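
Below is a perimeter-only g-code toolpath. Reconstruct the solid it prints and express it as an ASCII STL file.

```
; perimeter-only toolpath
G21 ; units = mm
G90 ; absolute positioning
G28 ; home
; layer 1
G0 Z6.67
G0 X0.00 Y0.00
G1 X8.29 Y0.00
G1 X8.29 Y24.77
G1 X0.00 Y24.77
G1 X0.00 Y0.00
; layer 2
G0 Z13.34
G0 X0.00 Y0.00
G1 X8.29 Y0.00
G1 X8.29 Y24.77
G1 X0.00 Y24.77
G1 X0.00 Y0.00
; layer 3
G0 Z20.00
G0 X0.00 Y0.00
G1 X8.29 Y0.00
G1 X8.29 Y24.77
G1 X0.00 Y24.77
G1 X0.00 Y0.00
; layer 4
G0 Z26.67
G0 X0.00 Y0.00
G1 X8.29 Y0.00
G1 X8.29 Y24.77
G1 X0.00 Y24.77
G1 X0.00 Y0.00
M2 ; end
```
solid part
  facet normal 0.0000 0.0000 -1.0000
    outer loop
      vertex 8.29 24.77 0.00
      vertex 8.29 0.00 0.00
      vertex 0.00 0.00 0.00
    endloop
  endfacet
  facet normal 0.0000 0.0000 -1.0000
    outer loop
      vertex 0.00 24.77 0.00
      vertex 8.29 24.77 0.00
      vertex 0.00 0.00 0.00
    endloop
  endfacet
  facet normal 0.0000 0.0000 1.0000
    outer loop
      vertex 0.00 0.00 26.67
      vertex 8.29 0.00 26.67
      vertex 8.29 24.77 26.67
    endloop
  endfacet
  facet normal 0.0000 0.0000 1.0000
    outer loop
      vertex 0.00 0.00 26.67
      vertex 8.29 24.77 26.67
      vertex 0.00 24.77 26.67
    endloop
  endfacet
  facet normal 0.0000 -1.0000 0.0000
    outer loop
      vertex 0.00 0.00 0.00
      vertex 8.29 0.00 0.00
      vertex 8.29 0.00 26.67
    endloop
  endfacet
  facet normal 0.0000 -1.0000 0.0000
    outer loop
      vertex 0.00 0.00 0.00
      vertex 8.29 0.00 26.67
      vertex 0.00 0.00 26.67
    endloop
  endfacet
  facet normal 0.0000 1.0000 0.0000
    outer loop
      vertex 8.29 24.77 26.67
      vertex 8.29 24.77 0.00
      vertex 0.00 24.77 0.00
    endloop
  endfacet
  facet normal 0.0000 1.0000 0.0000
    outer loop
      vertex 0.00 24.77 26.67
      vertex 8.29 24.77 26.67
      vertex 0.00 24.77 0.00
    endloop
  endfacet
  facet normal -1.0000 0.0000 0.0000
    outer loop
      vertex 0.00 24.77 26.67
      vertex 0.00 24.77 0.00
      vertex 0.00 0.00 0.00
    endloop
  endfacet
  facet normal -1.0000 0.0000 0.0000
    outer loop
      vertex 0.00 0.00 26.67
      vertex 0.00 24.77 26.67
      vertex 0.00 0.00 0.00
    endloop
  endfacet
  facet normal 1.0000 0.0000 0.0000
    outer loop
      vertex 8.29 0.00 0.00
      vertex 8.29 24.77 0.00
      vertex 8.29 24.77 26.67
    endloop
  endfacet
  facet normal 1.0000 0.0000 0.0000
    outer loop
      vertex 8.29 0.00 0.00
      vertex 8.29 24.77 26.67
      vertex 8.29 0.00 26.67
    endloop
  endfacet
endsolid part

The G0 Z moves step by Δz≈6.67 mm. Every layer's G1 loop is the same polygon, so the solid is a straight extrusion of it from z=0 to z≈26.7. Closing with flat bottom and top caps and triangulating gives 12 facets — a rectangular box, roughly 8.29 × 24.8 mm footprint and 26.7 mm tall.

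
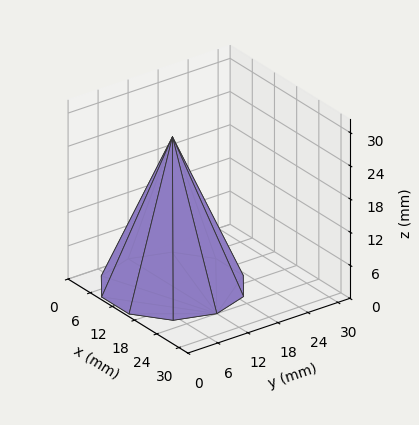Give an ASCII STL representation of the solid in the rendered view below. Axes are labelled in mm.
Reading the render: the shape is a regular 10-sided pyramid, base circumscribed radius ≈ 12 mm, apex at z ≈ 27 mm (dimensions read to the nearest mm from the axis ticks). For the STL, each face is triangulated and given an outward normal.

solid part
  facet normal 0.0000 0.0000 -1.0000
    outer loop
      vertex 15.71 23.41 0.00
      vertex 21.71 19.05 0.00
      vertex 24.00 12.00 0.00
    endloop
  endfacet
  facet normal 0.0000 0.0000 -1.0000
    outer loop
      vertex 8.29 23.41 0.00
      vertex 15.71 23.41 0.00
      vertex 24.00 12.00 0.00
    endloop
  endfacet
  facet normal 0.0000 0.0000 -1.0000
    outer loop
      vertex 2.29 19.05 0.00
      vertex 8.29 23.41 0.00
      vertex 24.00 12.00 0.00
    endloop
  endfacet
  facet normal 0.0000 0.0000 -1.0000
    outer loop
      vertex 0.00 12.00 0.00
      vertex 2.29 19.05 0.00
      vertex 24.00 12.00 0.00
    endloop
  endfacet
  facet normal 0.0000 0.0000 -1.0000
    outer loop
      vertex 2.29 4.95 0.00
      vertex 0.00 12.00 0.00
      vertex 24.00 12.00 0.00
    endloop
  endfacet
  facet normal 0.0000 0.0000 -1.0000
    outer loop
      vertex 8.29 0.59 0.00
      vertex 2.29 4.95 0.00
      vertex 24.00 12.00 0.00
    endloop
  endfacet
  facet normal 0.0000 0.0000 -1.0000
    outer loop
      vertex 15.71 0.59 0.00
      vertex 8.29 0.59 0.00
      vertex 24.00 12.00 0.00
    endloop
  endfacet
  facet normal 0.0000 0.0000 -1.0000
    outer loop
      vertex 21.71 4.95 0.00
      vertex 15.71 0.59 0.00
      vertex 24.00 12.00 0.00
    endloop
  endfacet
  facet normal 0.8760 0.2846 0.3893
    outer loop
      vertex 24.00 12.00 0.00
      vertex 21.71 19.05 0.00
      vertex 12.00 12.00 27.00
    endloop
  endfacet
  facet normal 0.5415 0.7452 0.3893
    outer loop
      vertex 21.71 19.05 0.00
      vertex 15.71 23.41 0.00
      vertex 12.00 12.00 27.00
    endloop
  endfacet
  facet normal 0.0000 0.9211 0.3893
    outer loop
      vertex 15.71 23.41 0.00
      vertex 8.29 23.41 0.00
      vertex 12.00 12.00 27.00
    endloop
  endfacet
  facet normal -0.5415 0.7452 0.3893
    outer loop
      vertex 8.29 23.41 0.00
      vertex 2.29 19.05 0.00
      vertex 12.00 12.00 27.00
    endloop
  endfacet
  facet normal -0.8760 0.2846 0.3893
    outer loop
      vertex 2.29 19.05 0.00
      vertex 0.00 12.00 0.00
      vertex 12.00 12.00 27.00
    endloop
  endfacet
  facet normal -0.8760 -0.2846 0.3893
    outer loop
      vertex 0.00 12.00 0.00
      vertex 2.29 4.95 0.00
      vertex 12.00 12.00 27.00
    endloop
  endfacet
  facet normal -0.5415 -0.7452 0.3893
    outer loop
      vertex 2.29 4.95 0.00
      vertex 8.29 0.59 0.00
      vertex 12.00 12.00 27.00
    endloop
  endfacet
  facet normal 0.0000 -0.9211 0.3893
    outer loop
      vertex 8.29 0.59 0.00
      vertex 15.71 0.59 0.00
      vertex 12.00 12.00 27.00
    endloop
  endfacet
  facet normal 0.5415 -0.7452 0.3893
    outer loop
      vertex 15.71 0.59 0.00
      vertex 21.71 4.95 0.00
      vertex 12.00 12.00 27.00
    endloop
  endfacet
  facet normal 0.8760 -0.2846 0.3893
    outer loop
      vertex 21.71 4.95 0.00
      vertex 24.00 12.00 0.00
      vertex 12.00 12.00 27.00
    endloop
  endfacet
endsolid part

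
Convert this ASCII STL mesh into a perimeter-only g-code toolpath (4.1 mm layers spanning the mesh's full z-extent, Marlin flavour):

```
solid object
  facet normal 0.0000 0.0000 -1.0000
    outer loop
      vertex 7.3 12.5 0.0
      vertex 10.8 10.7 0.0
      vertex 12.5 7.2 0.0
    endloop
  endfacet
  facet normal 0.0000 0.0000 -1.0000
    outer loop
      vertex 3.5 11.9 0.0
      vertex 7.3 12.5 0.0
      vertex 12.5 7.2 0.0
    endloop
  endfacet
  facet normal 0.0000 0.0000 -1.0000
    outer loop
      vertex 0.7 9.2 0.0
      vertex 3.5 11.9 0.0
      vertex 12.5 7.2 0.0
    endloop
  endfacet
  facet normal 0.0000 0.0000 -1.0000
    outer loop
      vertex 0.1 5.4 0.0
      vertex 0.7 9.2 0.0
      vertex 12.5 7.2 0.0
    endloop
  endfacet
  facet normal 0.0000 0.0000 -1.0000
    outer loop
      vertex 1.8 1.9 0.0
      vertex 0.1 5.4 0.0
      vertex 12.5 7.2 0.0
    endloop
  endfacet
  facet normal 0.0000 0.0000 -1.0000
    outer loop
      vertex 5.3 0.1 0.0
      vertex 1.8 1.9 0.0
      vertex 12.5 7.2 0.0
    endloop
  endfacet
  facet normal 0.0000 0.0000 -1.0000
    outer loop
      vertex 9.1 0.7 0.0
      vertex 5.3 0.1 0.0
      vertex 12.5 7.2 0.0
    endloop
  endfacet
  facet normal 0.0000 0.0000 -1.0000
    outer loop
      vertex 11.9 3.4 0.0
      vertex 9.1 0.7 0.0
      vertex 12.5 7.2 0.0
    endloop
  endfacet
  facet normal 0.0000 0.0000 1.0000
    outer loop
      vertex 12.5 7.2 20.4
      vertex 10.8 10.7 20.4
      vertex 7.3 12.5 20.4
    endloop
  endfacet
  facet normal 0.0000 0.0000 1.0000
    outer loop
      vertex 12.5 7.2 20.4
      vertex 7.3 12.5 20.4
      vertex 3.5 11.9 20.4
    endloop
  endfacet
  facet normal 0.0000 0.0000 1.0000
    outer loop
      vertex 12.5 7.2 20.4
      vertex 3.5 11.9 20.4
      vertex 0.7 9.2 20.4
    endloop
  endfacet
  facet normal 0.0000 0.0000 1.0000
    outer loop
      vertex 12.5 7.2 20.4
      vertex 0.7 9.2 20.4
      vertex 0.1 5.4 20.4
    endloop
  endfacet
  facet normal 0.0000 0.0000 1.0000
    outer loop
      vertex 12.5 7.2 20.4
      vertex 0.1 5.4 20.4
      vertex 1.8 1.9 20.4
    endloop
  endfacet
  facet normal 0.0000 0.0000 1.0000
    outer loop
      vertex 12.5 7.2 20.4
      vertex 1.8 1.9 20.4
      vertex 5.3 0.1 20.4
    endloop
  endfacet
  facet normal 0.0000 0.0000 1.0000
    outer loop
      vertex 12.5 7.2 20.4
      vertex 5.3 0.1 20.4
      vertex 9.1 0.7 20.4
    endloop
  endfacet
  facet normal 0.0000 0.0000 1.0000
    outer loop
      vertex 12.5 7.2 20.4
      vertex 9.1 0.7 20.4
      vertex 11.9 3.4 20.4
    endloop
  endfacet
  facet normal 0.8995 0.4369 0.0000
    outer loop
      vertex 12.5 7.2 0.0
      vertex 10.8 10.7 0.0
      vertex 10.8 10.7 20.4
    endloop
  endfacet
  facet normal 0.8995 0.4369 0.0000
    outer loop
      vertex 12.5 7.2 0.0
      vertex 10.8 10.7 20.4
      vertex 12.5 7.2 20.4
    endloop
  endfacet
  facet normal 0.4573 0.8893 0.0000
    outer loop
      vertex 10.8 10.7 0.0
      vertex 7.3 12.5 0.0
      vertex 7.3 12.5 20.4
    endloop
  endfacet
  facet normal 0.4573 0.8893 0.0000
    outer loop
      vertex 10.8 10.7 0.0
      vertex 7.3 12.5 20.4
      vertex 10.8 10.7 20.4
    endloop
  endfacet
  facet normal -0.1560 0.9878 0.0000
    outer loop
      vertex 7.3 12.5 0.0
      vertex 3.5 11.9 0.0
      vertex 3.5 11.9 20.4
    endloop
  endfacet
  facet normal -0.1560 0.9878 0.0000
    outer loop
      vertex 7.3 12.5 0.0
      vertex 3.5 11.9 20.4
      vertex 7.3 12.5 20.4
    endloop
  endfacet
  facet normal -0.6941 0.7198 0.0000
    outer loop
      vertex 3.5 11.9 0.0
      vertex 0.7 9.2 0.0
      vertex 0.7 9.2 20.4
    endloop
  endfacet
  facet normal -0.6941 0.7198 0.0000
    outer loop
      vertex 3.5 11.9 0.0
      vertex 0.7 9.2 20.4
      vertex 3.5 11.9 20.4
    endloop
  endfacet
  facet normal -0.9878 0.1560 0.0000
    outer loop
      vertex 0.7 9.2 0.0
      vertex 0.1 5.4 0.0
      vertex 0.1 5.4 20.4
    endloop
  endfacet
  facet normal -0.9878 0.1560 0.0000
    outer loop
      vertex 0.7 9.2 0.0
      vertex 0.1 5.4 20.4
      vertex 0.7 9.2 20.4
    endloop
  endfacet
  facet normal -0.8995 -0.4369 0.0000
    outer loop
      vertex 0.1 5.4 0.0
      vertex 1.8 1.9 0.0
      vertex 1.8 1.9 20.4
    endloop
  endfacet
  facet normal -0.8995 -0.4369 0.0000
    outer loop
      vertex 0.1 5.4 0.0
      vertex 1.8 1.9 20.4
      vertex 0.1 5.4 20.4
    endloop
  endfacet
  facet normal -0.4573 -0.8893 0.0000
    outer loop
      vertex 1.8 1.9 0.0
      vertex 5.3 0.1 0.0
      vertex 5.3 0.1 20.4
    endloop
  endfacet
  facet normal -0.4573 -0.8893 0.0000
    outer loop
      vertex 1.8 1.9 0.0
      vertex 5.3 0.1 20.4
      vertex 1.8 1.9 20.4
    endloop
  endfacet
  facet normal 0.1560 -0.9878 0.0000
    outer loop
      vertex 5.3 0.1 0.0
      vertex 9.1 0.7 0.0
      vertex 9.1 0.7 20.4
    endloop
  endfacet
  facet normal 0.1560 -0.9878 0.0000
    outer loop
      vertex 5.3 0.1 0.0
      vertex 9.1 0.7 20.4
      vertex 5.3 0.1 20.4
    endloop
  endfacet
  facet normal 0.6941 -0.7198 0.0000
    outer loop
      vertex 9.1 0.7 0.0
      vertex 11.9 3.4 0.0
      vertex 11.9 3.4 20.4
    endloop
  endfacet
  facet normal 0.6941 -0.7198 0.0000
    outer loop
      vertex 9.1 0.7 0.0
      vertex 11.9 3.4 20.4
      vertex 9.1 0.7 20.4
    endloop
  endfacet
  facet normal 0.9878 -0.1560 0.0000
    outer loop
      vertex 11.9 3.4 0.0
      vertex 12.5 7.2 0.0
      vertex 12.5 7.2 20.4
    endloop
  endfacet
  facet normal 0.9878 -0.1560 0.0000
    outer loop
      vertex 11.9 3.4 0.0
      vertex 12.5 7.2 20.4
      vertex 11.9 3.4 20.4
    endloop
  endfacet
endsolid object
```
; perimeter-only toolpath
G21 ; units = mm
G90 ; absolute positioning
G28 ; home
; layer 1
G0 Z4.1
G0 X12.5 Y7.2
G1 X10.8 Y10.7
G1 X7.3 Y12.5
G1 X3.5 Y11.9
G1 X0.7 Y9.2
G1 X0.1 Y5.4
G1 X1.8 Y1.9
G1 X5.3 Y0.1
G1 X9.1 Y0.7
G1 X11.9 Y3.4
G1 X12.5 Y7.2
; layer 2
G0 Z8.2
G0 X12.5 Y7.2
G1 X10.8 Y10.7
G1 X7.3 Y12.5
G1 X3.5 Y11.9
G1 X0.7 Y9.2
G1 X0.1 Y5.4
G1 X1.8 Y1.9
G1 X5.3 Y0.1
G1 X9.1 Y0.7
G1 X11.9 Y3.4
G1 X12.5 Y7.2
; layer 3
G0 Z12.2
G0 X12.5 Y7.2
G1 X10.8 Y10.7
G1 X7.3 Y12.5
G1 X3.5 Y11.9
G1 X0.7 Y9.2
G1 X0.1 Y5.4
G1 X1.8 Y1.9
G1 X5.3 Y0.1
G1 X9.1 Y0.7
G1 X11.9 Y3.4
G1 X12.5 Y7.2
; layer 4
G0 Z16.3
G0 X12.5 Y7.2
G1 X10.8 Y10.7
G1 X7.3 Y12.5
G1 X3.5 Y11.9
G1 X0.7 Y9.2
G1 X0.1 Y5.4
G1 X1.8 Y1.9
G1 X5.3 Y0.1
G1 X9.1 Y0.7
G1 X11.9 Y3.4
G1 X12.5 Y7.2
; layer 5
G0 Z20.4
G0 X12.5 Y7.2
G1 X10.8 Y10.7
G1 X7.3 Y12.5
G1 X3.5 Y11.9
G1 X0.7 Y9.2
G1 X0.1 Y5.4
G1 X1.8 Y1.9
G1 X5.3 Y0.1
G1 X9.1 Y0.7
G1 X11.9 Y3.4
G1 X12.5 Y7.2
M2 ; end

The solid is a regular 10-sided prism (a cylinder approximated with 10 flat sides), circumscribed radius ≈ 6.3 mm, height ≈ 20.4 mm. Slicing at Δz = 4.1 mm — 5 equal slices spanning the solid's height, so layer i sits at z = i·h/5 — gives 5 non-empty perimeters. Each is a 10-segment closed polygon; G0 lifts to the layer z and rapids to the start vertex, then G1 traces the edges.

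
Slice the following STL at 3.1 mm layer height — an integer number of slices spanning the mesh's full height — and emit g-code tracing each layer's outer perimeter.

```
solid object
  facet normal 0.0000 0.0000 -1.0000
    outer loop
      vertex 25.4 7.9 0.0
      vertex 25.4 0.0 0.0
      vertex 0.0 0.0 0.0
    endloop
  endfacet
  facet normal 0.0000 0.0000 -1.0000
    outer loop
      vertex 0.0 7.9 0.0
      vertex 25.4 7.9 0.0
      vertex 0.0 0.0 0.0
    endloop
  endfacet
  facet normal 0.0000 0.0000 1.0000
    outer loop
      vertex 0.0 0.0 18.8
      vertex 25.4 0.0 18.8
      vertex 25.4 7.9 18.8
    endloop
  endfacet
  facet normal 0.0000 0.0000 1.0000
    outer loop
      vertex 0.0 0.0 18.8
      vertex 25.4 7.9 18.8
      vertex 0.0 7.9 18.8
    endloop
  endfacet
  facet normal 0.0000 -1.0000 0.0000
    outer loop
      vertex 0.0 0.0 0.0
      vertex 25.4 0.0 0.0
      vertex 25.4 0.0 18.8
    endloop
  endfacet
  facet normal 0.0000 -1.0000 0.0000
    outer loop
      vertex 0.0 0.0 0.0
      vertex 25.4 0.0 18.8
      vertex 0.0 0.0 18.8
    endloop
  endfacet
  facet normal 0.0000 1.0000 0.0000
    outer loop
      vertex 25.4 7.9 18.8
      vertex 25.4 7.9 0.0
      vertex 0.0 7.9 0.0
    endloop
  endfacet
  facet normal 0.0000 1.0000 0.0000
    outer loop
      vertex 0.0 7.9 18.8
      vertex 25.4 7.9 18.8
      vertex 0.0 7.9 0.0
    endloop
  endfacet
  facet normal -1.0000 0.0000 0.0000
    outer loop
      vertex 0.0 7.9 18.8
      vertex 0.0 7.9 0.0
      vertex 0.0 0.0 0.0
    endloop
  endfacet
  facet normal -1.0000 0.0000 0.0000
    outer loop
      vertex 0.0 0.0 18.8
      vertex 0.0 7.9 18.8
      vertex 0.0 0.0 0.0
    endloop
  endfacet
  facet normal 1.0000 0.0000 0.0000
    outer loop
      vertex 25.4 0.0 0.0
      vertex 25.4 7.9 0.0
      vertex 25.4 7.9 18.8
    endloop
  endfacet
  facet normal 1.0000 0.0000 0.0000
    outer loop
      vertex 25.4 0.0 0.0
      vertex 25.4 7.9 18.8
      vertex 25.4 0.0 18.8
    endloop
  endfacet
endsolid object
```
; perimeter-only toolpath
G21 ; units = mm
G90 ; absolute positioning
G28 ; home
; layer 1
G0 Z3.1
G0 X0.0 Y0.0
G1 X25.4 Y0.0
G1 X25.4 Y7.9
G1 X0.0 Y7.9
G1 X0.0 Y0.0
; layer 2
G0 Z6.3
G0 X0.0 Y0.0
G1 X25.4 Y0.0
G1 X25.4 Y7.9
G1 X0.0 Y7.9
G1 X0.0 Y0.0
; layer 3
G0 Z9.4
G0 X0.0 Y0.0
G1 X25.4 Y0.0
G1 X25.4 Y7.9
G1 X0.0 Y7.9
G1 X0.0 Y0.0
; layer 4
G0 Z12.5
G0 X0.0 Y0.0
G1 X25.4 Y0.0
G1 X25.4 Y7.9
G1 X0.0 Y7.9
G1 X0.0 Y0.0
; layer 5
G0 Z15.7
G0 X0.0 Y0.0
G1 X25.4 Y0.0
G1 X25.4 Y7.9
G1 X0.0 Y7.9
G1 X0.0 Y0.0
; layer 6
G0 Z18.8
G0 X0.0 Y0.0
G1 X25.4 Y0.0
G1 X25.4 Y7.9
G1 X0.0 Y7.9
G1 X0.0 Y0.0
M2 ; end

The solid is a rectangular box, roughly 25.4 × 7.9 mm footprint and 18.8 mm tall. Slicing at Δz = 3.1 mm — 6 equal slices spanning the solid's height, so layer i sits at z = i·h/6 — gives 6 non-empty perimeters. Each is a 4-segment closed polygon; G0 lifts to the layer z and rapids to the start vertex, then G1 traces the edges.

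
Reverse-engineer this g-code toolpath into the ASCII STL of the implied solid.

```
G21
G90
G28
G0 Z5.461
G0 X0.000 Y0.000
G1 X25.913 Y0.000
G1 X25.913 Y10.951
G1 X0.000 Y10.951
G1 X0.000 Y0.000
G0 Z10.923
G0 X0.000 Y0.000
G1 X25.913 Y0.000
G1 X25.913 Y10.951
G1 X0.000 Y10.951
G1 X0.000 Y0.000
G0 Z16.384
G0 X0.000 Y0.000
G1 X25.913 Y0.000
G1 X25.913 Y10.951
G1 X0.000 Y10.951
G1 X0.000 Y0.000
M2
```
solid part
  facet normal 0.0000 0.0000 -1.0000
    outer loop
      vertex 25.913 10.951 0.000
      vertex 25.913 0.000 0.000
      vertex 0.000 0.000 0.000
    endloop
  endfacet
  facet normal 0.0000 0.0000 -1.0000
    outer loop
      vertex 0.000 10.951 0.000
      vertex 25.913 10.951 0.000
      vertex 0.000 0.000 0.000
    endloop
  endfacet
  facet normal 0.0000 0.0000 1.0000
    outer loop
      vertex 0.000 0.000 16.384
      vertex 25.913 0.000 16.384
      vertex 25.913 10.951 16.384
    endloop
  endfacet
  facet normal 0.0000 0.0000 1.0000
    outer loop
      vertex 0.000 0.000 16.384
      vertex 25.913 10.951 16.384
      vertex 0.000 10.951 16.384
    endloop
  endfacet
  facet normal 0.0000 -1.0000 0.0000
    outer loop
      vertex 0.000 0.000 0.000
      vertex 25.913 0.000 0.000
      vertex 25.913 0.000 16.384
    endloop
  endfacet
  facet normal 0.0000 -1.0000 0.0000
    outer loop
      vertex 0.000 0.000 0.000
      vertex 25.913 0.000 16.384
      vertex 0.000 0.000 16.384
    endloop
  endfacet
  facet normal 0.0000 1.0000 0.0000
    outer loop
      vertex 25.913 10.951 16.384
      vertex 25.913 10.951 0.000
      vertex 0.000 10.951 0.000
    endloop
  endfacet
  facet normal 0.0000 1.0000 0.0000
    outer loop
      vertex 0.000 10.951 16.384
      vertex 25.913 10.951 16.384
      vertex 0.000 10.951 0.000
    endloop
  endfacet
  facet normal -1.0000 0.0000 0.0000
    outer loop
      vertex 0.000 10.951 16.384
      vertex 0.000 10.951 0.000
      vertex 0.000 0.000 0.000
    endloop
  endfacet
  facet normal -1.0000 0.0000 0.0000
    outer loop
      vertex 0.000 0.000 16.384
      vertex 0.000 10.951 16.384
      vertex 0.000 0.000 0.000
    endloop
  endfacet
  facet normal 1.0000 0.0000 0.0000
    outer loop
      vertex 25.913 0.000 0.000
      vertex 25.913 10.951 0.000
      vertex 25.913 10.951 16.384
    endloop
  endfacet
  facet normal 1.0000 0.0000 0.0000
    outer loop
      vertex 25.913 0.000 0.000
      vertex 25.913 10.951 16.384
      vertex 25.913 0.000 16.384
    endloop
  endfacet
endsolid part

The G0 Z moves step by Δz≈5.461 mm. Every layer's G1 loop is the same polygon, so the solid is a straight extrusion of it from z=0 to z≈16.4. Closing with flat bottom and top caps and triangulating gives 12 facets — a rectangular box, roughly 25.9 × 11 mm footprint and 16.4 mm tall.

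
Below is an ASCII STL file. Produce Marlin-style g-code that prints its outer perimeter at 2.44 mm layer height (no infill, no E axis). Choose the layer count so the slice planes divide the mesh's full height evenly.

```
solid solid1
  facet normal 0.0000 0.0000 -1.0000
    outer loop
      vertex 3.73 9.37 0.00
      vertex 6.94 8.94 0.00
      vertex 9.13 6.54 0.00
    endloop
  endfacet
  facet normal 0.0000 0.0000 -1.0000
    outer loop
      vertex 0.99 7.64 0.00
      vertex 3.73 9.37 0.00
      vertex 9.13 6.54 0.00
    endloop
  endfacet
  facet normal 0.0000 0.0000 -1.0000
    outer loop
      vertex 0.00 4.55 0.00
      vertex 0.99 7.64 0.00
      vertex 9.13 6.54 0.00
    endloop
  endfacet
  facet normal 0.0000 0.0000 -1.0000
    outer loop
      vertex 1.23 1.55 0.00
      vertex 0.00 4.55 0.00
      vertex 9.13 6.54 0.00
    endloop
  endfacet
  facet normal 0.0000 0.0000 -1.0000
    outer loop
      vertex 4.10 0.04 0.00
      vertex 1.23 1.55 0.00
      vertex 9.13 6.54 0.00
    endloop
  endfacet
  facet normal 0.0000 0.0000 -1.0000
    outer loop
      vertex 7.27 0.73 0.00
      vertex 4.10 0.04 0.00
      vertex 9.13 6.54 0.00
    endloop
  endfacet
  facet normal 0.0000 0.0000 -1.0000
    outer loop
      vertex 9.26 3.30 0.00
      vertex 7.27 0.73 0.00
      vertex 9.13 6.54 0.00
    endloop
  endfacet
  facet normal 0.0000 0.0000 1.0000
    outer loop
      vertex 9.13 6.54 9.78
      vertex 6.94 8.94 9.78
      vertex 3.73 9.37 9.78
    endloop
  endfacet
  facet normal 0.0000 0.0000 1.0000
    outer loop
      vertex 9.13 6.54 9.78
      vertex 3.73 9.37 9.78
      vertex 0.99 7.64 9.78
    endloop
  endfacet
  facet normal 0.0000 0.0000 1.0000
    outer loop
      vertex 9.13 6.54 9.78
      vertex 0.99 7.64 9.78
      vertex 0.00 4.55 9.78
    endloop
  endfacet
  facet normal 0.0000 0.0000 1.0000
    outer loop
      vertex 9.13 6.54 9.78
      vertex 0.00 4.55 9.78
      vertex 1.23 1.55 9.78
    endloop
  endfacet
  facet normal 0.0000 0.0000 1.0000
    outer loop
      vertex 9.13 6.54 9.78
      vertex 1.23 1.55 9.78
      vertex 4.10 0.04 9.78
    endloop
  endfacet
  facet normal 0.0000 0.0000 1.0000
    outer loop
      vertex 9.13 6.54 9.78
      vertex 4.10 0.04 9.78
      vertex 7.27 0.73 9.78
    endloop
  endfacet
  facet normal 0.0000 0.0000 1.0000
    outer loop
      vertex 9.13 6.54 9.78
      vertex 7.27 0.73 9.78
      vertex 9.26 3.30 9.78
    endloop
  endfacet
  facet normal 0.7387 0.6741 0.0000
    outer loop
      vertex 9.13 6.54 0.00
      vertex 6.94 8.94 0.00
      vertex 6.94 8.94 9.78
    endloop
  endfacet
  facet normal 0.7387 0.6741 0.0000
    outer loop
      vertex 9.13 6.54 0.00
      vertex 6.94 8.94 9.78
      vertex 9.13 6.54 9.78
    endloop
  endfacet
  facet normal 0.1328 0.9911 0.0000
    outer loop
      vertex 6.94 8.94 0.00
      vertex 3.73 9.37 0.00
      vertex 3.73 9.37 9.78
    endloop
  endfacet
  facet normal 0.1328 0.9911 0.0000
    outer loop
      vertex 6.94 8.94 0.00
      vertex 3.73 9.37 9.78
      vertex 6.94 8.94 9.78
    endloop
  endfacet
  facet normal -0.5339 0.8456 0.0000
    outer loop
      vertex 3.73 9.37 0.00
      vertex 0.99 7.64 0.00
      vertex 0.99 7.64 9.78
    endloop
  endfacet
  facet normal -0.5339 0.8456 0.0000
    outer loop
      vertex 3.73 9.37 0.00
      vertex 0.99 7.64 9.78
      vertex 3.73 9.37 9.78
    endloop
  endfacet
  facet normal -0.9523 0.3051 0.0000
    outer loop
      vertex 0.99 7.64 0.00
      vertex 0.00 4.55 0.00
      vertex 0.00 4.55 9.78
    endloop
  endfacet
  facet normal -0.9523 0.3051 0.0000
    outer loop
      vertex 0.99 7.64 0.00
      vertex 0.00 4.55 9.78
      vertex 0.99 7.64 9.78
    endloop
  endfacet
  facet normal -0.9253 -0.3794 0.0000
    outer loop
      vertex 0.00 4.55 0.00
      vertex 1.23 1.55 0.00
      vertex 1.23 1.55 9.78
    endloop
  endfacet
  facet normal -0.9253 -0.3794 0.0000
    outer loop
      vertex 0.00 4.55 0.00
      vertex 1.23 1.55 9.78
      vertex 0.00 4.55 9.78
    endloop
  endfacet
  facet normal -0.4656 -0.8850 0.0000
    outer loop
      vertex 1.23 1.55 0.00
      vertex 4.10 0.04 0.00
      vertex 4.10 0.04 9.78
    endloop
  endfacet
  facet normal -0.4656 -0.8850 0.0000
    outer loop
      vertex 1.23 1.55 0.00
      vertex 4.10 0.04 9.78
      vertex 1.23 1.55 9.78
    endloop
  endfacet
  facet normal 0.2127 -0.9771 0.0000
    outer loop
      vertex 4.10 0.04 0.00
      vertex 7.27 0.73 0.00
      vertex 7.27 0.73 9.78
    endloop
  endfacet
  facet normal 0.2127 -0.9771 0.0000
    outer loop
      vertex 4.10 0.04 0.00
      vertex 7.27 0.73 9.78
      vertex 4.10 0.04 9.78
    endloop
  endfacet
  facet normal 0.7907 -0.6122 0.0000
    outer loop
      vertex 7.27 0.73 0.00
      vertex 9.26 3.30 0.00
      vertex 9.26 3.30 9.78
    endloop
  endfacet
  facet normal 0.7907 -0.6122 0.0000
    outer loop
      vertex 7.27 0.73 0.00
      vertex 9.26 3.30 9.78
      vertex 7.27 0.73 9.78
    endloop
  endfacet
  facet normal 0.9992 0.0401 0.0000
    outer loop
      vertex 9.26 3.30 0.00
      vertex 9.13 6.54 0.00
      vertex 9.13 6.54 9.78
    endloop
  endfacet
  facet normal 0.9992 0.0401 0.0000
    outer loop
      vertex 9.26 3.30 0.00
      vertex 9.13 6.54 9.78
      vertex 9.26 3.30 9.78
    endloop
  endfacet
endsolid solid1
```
; perimeter-only toolpath
G21 ; units = mm
G90 ; absolute positioning
G28 ; home
; layer 1
G0 Z2.44
G0 X9.13 Y6.54
G1 X6.94 Y8.94
G1 X3.73 Y9.37
G1 X0.99 Y7.64
G1 X0.00 Y4.55
G1 X1.23 Y1.55
G1 X4.10 Y0.04
G1 X7.27 Y0.73
G1 X9.26 Y3.30
G1 X9.13 Y6.54
; layer 2
G0 Z4.89
G0 X9.13 Y6.54
G1 X6.94 Y8.94
G1 X3.73 Y9.37
G1 X0.99 Y7.64
G1 X0.00 Y4.55
G1 X1.23 Y1.55
G1 X4.10 Y0.04
G1 X7.27 Y0.73
G1 X9.26 Y3.30
G1 X9.13 Y6.54
; layer 3
G0 Z7.33
G0 X9.13 Y6.54
G1 X6.94 Y8.94
G1 X3.73 Y9.37
G1 X0.99 Y7.64
G1 X0.00 Y4.55
G1 X1.23 Y1.55
G1 X4.10 Y0.04
G1 X7.27 Y0.73
G1 X9.26 Y3.30
G1 X9.13 Y6.54
; layer 4
G0 Z9.78
G0 X9.13 Y6.54
G1 X6.94 Y8.94
G1 X3.73 Y9.37
G1 X0.99 Y7.64
G1 X0.00 Y4.55
G1 X1.23 Y1.55
G1 X4.10 Y0.04
G1 X7.27 Y0.73
G1 X9.26 Y3.30
G1 X9.13 Y6.54
M2 ; end

The solid is a regular 9-sided prism (a cylinder approximated with 9 flat sides), circumscribed radius ≈ 4.74 mm, height ≈ 9.78 mm. Slicing at Δz = 2.44 mm — 4 equal slices spanning the solid's height, so layer i sits at z = i·h/4 — gives 4 non-empty perimeters. Each is a 9-segment closed polygon; G0 lifts to the layer z and rapids to the start vertex, then G1 traces the edges.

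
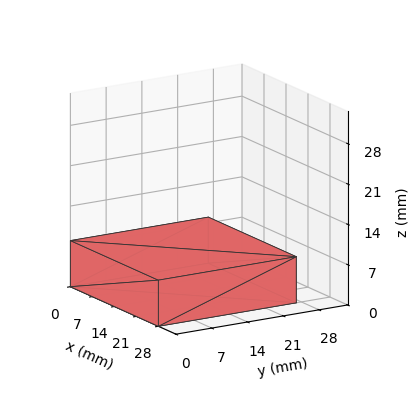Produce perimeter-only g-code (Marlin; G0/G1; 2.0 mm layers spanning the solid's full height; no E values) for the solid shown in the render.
Reading the render: the shape is a rectangular box, roughly 28 × 27 mm footprint and 8 mm tall (dimensions read to the nearest mm from the axis ticks). For the g-code, the solid's height is divided into equal slices at the stated Δz and each level perimeter traced with G1 moves after a G0 lift.

; perimeter-only toolpath
G21 ; units = mm
G90 ; absolute positioning
G28 ; home
; layer 1
G0 Z2.0
G0 X0.0 Y0.0
G1 X28.0 Y0.0
G1 X28.0 Y27.0
G1 X0.0 Y27.0
G1 X0.0 Y0.0
; layer 2
G0 Z4.0
G0 X0.0 Y0.0
G1 X28.0 Y0.0
G1 X28.0 Y27.0
G1 X0.0 Y27.0
G1 X0.0 Y0.0
; layer 3
G0 Z6.0
G0 X0.0 Y0.0
G1 X28.0 Y0.0
G1 X28.0 Y27.0
G1 X0.0 Y27.0
G1 X0.0 Y0.0
; layer 4
G0 Z8.0
G0 X0.0 Y0.0
G1 X28.0 Y0.0
G1 X28.0 Y27.0
G1 X0.0 Y27.0
G1 X0.0 Y0.0
M2 ; end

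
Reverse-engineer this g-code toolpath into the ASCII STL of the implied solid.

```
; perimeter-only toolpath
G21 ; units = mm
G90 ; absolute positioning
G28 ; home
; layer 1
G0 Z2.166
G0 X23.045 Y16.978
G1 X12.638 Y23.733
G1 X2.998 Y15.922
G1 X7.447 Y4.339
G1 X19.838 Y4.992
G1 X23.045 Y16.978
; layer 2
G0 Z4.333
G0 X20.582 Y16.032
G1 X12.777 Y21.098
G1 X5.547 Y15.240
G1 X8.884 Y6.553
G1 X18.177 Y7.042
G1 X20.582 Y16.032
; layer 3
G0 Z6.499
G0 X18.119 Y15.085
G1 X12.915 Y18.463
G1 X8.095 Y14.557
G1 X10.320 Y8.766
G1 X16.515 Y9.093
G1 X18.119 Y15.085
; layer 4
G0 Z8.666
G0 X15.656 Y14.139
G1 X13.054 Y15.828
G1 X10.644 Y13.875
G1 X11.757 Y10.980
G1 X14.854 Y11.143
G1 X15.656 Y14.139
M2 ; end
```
solid part
  facet normal 0.0000 0.0000 -1.0000
    outer loop
      vertex 0.449 16.604 0.000
      vertex 12.499 26.368 0.000
      vertex 25.508 17.924 0.000
    endloop
  endfacet
  facet normal 0.0000 0.0000 -1.0000
    outer loop
      vertex 6.011 2.126 0.000
      vertex 0.449 16.604 0.000
      vertex 25.508 17.924 0.000
    endloop
  endfacet
  facet normal 0.0000 0.0000 -1.0000
    outer loop
      vertex 21.499 2.942 0.000
      vertex 6.011 2.126 0.000
      vertex 25.508 17.924 0.000
    endloop
  endfacet
  facet normal 0.3878 0.5975 0.7019
    outer loop
      vertex 25.508 17.924 0.000
      vertex 12.499 26.368 0.000
      vertex 13.193 13.193 10.832
    endloop
  endfacet
  facet normal -0.4484 0.5534 0.7019
    outer loop
      vertex 12.499 26.368 0.000
      vertex 0.449 16.604 0.000
      vertex 13.193 13.193 10.832
    endloop
  endfacet
  facet normal -0.6649 -0.2554 0.7019
    outer loop
      vertex 0.449 16.604 0.000
      vertex 6.011 2.126 0.000
      vertex 13.193 13.193 10.832
    endloop
  endfacet
  facet normal 0.0375 -0.7113 0.7019
    outer loop
      vertex 6.011 2.126 0.000
      vertex 21.499 2.942 0.000
      vertex 13.193 13.193 10.832
    endloop
  endfacet
  facet normal 0.6881 -0.1841 0.7019
    outer loop
      vertex 21.499 2.942 0.000
      vertex 25.508 17.924 0.000
      vertex 13.193 13.193 10.832
    endloop
  endfacet
endsolid part

The G0 Z moves step by Δz≈2.166 mm. The G1 loops shrink linearly with z, so the solid tapers from its base footprint up to z≈10.8. Closing with a flat bottom cap and the tapered top and triangulating gives 8 facets — a regular 5-sided pyramid, base circumscribed radius ≈ 13.2 mm, apex at z ≈ 10.8 mm.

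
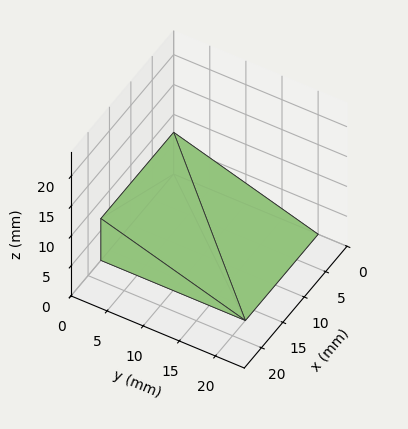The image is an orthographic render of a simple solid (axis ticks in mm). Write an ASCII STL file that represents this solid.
Reading the render: the shape is a wedge (ramp): 17 × 20 mm base, rising to 7 mm along the y=0 edge and sloping linearly to z=0 at y=20 (dimensions read to the nearest mm from the axis ticks). For the STL, each face is triangulated and given an outward normal.

solid part
  facet normal 0.0000 0.0000 -1.0000
    outer loop
      vertex 17.0 20.0 0.0
      vertex 17.0 0.0 0.0
      vertex 0.0 0.0 0.0
    endloop
  endfacet
  facet normal 0.0000 0.0000 -1.0000
    outer loop
      vertex 0.0 20.0 0.0
      vertex 17.0 20.0 0.0
      vertex 0.0 0.0 0.0
    endloop
  endfacet
  facet normal 0.0000 -1.0000 0.0000
    outer loop
      vertex 0.0 0.0 0.0
      vertex 17.0 0.0 0.0
      vertex 17.0 0.0 7.0
    endloop
  endfacet
  facet normal 0.0000 -1.0000 0.0000
    outer loop
      vertex 0.0 0.0 0.0
      vertex 17.0 0.0 7.0
      vertex 0.0 0.0 7.0
    endloop
  endfacet
  facet normal 0.0000 0.3304 0.9439
    outer loop
      vertex 0.0 0.0 7.0
      vertex 17.0 0.0 7.0
      vertex 17.0 20.0 0.0
    endloop
  endfacet
  facet normal 0.0000 0.3304 0.9439
    outer loop
      vertex 0.0 0.0 7.0
      vertex 17.0 20.0 0.0
      vertex 0.0 20.0 0.0
    endloop
  endfacet
  facet normal -1.0000 0.0000 0.0000
    outer loop
      vertex 0.0 0.0 7.0
      vertex 0.0 20.0 0.0
      vertex 0.0 0.0 0.0
    endloop
  endfacet
  facet normal 1.0000 0.0000 0.0000
    outer loop
      vertex 17.0 0.0 0.0
      vertex 17.0 20.0 0.0
      vertex 17.0 0.0 7.0
    endloop
  endfacet
endsolid part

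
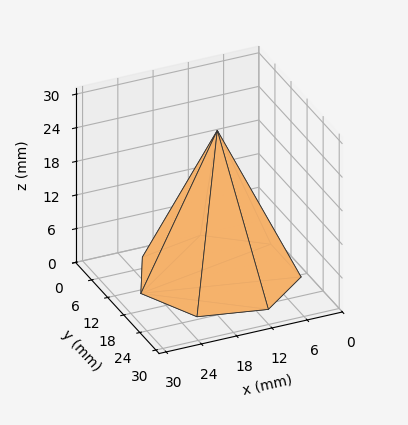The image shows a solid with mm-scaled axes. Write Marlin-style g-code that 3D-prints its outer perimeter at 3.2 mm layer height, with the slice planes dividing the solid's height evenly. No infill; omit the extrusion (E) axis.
Reading the render: the shape is a regular 7-sided pyramid, base circumscribed radius ≈ 13 mm, apex at z ≈ 26 mm (dimensions read to the nearest mm from the axis ticks). For the g-code, the solid's height is divided into equal slices at the stated Δz and each level perimeter traced with G1 moves after a G0 lift.

; perimeter-only toolpath
G21 ; units = mm
G90 ; absolute positioning
G28 ; home
; layer 1
G0 Z3.2
G0 X24.4 Y13.0
G1 X20.1 Y21.9
G1 X10.5 Y24.1
G1 X2.8 Y17.9
G1 X2.8 Y8.1
G1 X10.5 Y1.9
G1 X20.1 Y4.1
G1 X24.4 Y13.0
; layer 2
G0 Z6.5
G0 X22.8 Y13.0
G1 X19.1 Y20.6
G1 X10.8 Y22.5
G1 X4.2 Y17.2
G1 X4.2 Y8.8
G1 X10.8 Y3.5
G1 X19.1 Y5.3
G1 X22.8 Y13.0
; layer 3
G0 Z9.8
G0 X21.1 Y13.0
G1 X18.1 Y19.4
G1 X11.2 Y20.9
G1 X5.7 Y16.5
G1 X5.7 Y9.5
G1 X11.2 Y5.1
G1 X18.1 Y6.6
G1 X21.1 Y13.0
; layer 4
G0 Z13.0
G0 X19.5 Y13.0
G1 X17.1 Y18.1
G1 X11.6 Y19.4
G1 X7.2 Y15.8
G1 X7.2 Y10.2
G1 X11.6 Y6.7
G1 X17.1 Y7.9
G1 X19.5 Y13.0
; layer 5
G0 Z16.2
G0 X17.9 Y13.0
G1 X16.0 Y16.8
G1 X11.9 Y17.8
G1 X8.6 Y15.1
G1 X8.6 Y10.9
G1 X11.9 Y8.2
G1 X16.0 Y9.2
G1 X17.9 Y13.0
; layer 6
G0 Z19.5
G0 X16.2 Y13.0
G1 X15.0 Y15.6
G1 X12.3 Y16.2
G1 X10.1 Y14.4
G1 X10.1 Y11.6
G1 X12.3 Y9.8
G1 X15.0 Y10.4
G1 X16.2 Y13.0
; layer 7
G0 Z22.8
G0 X14.6 Y13.0
G1 X14.0 Y14.3
G1 X12.6 Y14.6
G1 X11.5 Y13.7
G1 X11.5 Y12.3
G1 X12.6 Y11.4
G1 X14.0 Y11.7
G1 X14.6 Y13.0
M2 ; end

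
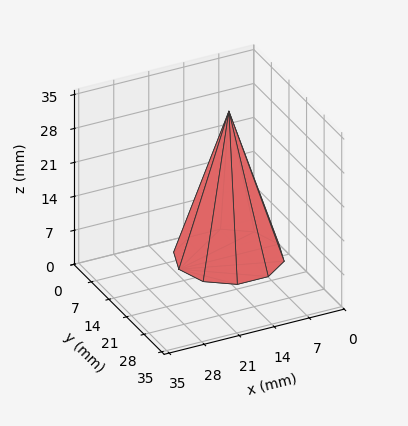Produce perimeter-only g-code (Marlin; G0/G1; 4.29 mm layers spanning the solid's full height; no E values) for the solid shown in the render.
Reading the render: the shape is a regular 10-sided pyramid, base circumscribed radius ≈ 10 mm, apex at z ≈ 30 mm (dimensions read to the nearest mm from the axis ticks). For the g-code, the solid's height is divided into equal slices at the stated Δz and each level perimeter traced with G1 moves after a G0 lift.

; perimeter-only toolpath
G21 ; units = mm
G90 ; absolute positioning
G28 ; home
; layer 1
G0 Z4.29
G0 X18.57 Y10.00
G1 X16.93 Y15.04
G1 X12.65 Y18.15
G1 X7.35 Y18.15
G1 X3.07 Y15.04
G1 X1.43 Y10.00
G1 X3.07 Y4.96
G1 X7.35 Y1.85
G1 X12.65 Y1.85
G1 X16.93 Y4.96
G1 X18.57 Y10.00
; layer 2
G0 Z8.57
G0 X17.14 Y10.00
G1 X15.78 Y14.20
G1 X12.21 Y16.79
G1 X7.79 Y16.79
G1 X4.22 Y14.20
G1 X2.86 Y10.00
G1 X4.22 Y5.80
G1 X7.79 Y3.21
G1 X12.21 Y3.21
G1 X15.78 Y5.80
G1 X17.14 Y10.00
; layer 3
G0 Z12.86
G0 X15.71 Y10.00
G1 X14.62 Y13.36
G1 X11.77 Y15.43
G1 X8.23 Y15.43
G1 X5.38 Y13.36
G1 X4.29 Y10.00
G1 X5.38 Y6.64
G1 X8.23 Y4.57
G1 X11.77 Y4.57
G1 X14.62 Y6.64
G1 X15.71 Y10.00
; layer 4
G0 Z17.14
G0 X14.29 Y10.00
G1 X13.47 Y12.52
G1 X11.32 Y14.08
G1 X8.68 Y14.08
G1 X6.53 Y12.52
G1 X5.71 Y10.00
G1 X6.53 Y7.48
G1 X8.68 Y5.92
G1 X11.32 Y5.92
G1 X13.47 Y7.48
G1 X14.29 Y10.00
; layer 5
G0 Z21.43
G0 X12.86 Y10.00
G1 X12.31 Y11.68
G1 X10.88 Y12.72
G1 X9.12 Y12.72
G1 X7.69 Y11.68
G1 X7.14 Y10.00
G1 X7.69 Y8.32
G1 X9.12 Y7.28
G1 X10.88 Y7.28
G1 X12.31 Y8.32
G1 X12.86 Y10.00
; layer 6
G0 Z25.71
G0 X11.43 Y10.00
G1 X11.16 Y10.84
G1 X10.44 Y11.36
G1 X9.56 Y11.36
G1 X8.84 Y10.84
G1 X8.57 Y10.00
G1 X8.84 Y9.16
G1 X9.56 Y8.64
G1 X10.44 Y8.64
G1 X11.16 Y9.16
G1 X11.43 Y10.00
M2 ; end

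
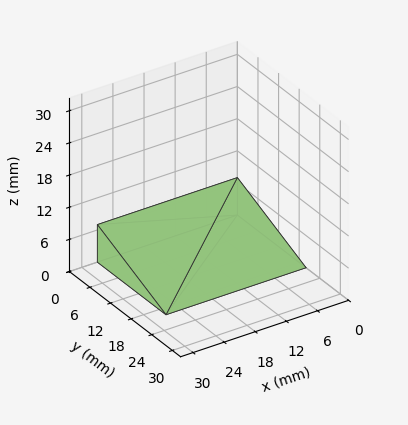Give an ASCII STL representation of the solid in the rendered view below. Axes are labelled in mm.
Reading the render: the shape is a wedge (ramp): 27 × 20 mm base, rising to 7 mm along the y=0 edge and sloping linearly to z=0 at y=20 (dimensions read to the nearest mm from the axis ticks). For the STL, each face is triangulated and given an outward normal.

solid part
  facet normal 0.0000 0.0000 -1.0000
    outer loop
      vertex 27.00 20.00 0.00
      vertex 27.00 0.00 0.00
      vertex 0.00 0.00 0.00
    endloop
  endfacet
  facet normal 0.0000 0.0000 -1.0000
    outer loop
      vertex 0.00 20.00 0.00
      vertex 27.00 20.00 0.00
      vertex 0.00 0.00 0.00
    endloop
  endfacet
  facet normal 0.0000 -1.0000 0.0000
    outer loop
      vertex 0.00 0.00 0.00
      vertex 27.00 0.00 0.00
      vertex 27.00 0.00 7.00
    endloop
  endfacet
  facet normal 0.0000 -1.0000 0.0000
    outer loop
      vertex 0.00 0.00 0.00
      vertex 27.00 0.00 7.00
      vertex 0.00 0.00 7.00
    endloop
  endfacet
  facet normal 0.0000 0.3304 0.9439
    outer loop
      vertex 0.00 0.00 7.00
      vertex 27.00 0.00 7.00
      vertex 27.00 20.00 0.00
    endloop
  endfacet
  facet normal 0.0000 0.3304 0.9439
    outer loop
      vertex 0.00 0.00 7.00
      vertex 27.00 20.00 0.00
      vertex 0.00 20.00 0.00
    endloop
  endfacet
  facet normal -1.0000 0.0000 0.0000
    outer loop
      vertex 0.00 0.00 7.00
      vertex 0.00 20.00 0.00
      vertex 0.00 0.00 0.00
    endloop
  endfacet
  facet normal 1.0000 0.0000 0.0000
    outer loop
      vertex 27.00 0.00 0.00
      vertex 27.00 20.00 0.00
      vertex 27.00 0.00 7.00
    endloop
  endfacet
endsolid part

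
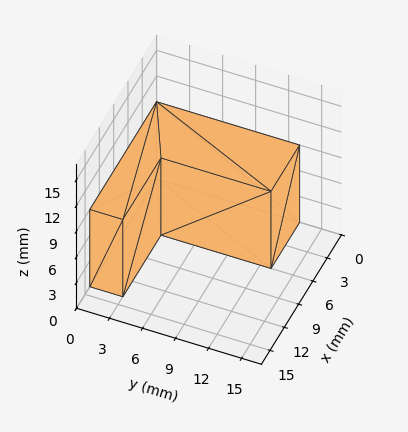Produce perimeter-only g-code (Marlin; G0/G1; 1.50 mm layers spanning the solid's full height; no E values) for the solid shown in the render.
Reading the render: the shape is an L-shaped prism: outer 14 × 13 mm, arm thicknesses ≈ 3 mm (horizontal) and 6 mm (vertical), extruded 9 mm in z (dimensions read to the nearest mm from the axis ticks). For the g-code, the solid's height is divided into equal slices at the stated Δz and each level perimeter traced with G1 moves after a G0 lift.

; perimeter-only toolpath
G21 ; units = mm
G90 ; absolute positioning
G28 ; home
; layer 1
G0 Z1.50
G0 X0.00 Y0.00
G1 X14.00 Y0.00
G1 X14.00 Y3.00
G1 X6.00 Y3.00
G1 X6.00 Y13.00
G1 X0.00 Y13.00
G1 X0.00 Y0.00
; layer 2
G0 Z3.00
G0 X0.00 Y0.00
G1 X14.00 Y0.00
G1 X14.00 Y3.00
G1 X6.00 Y3.00
G1 X6.00 Y13.00
G1 X0.00 Y13.00
G1 X0.00 Y0.00
; layer 3
G0 Z4.50
G0 X0.00 Y0.00
G1 X14.00 Y0.00
G1 X14.00 Y3.00
G1 X6.00 Y3.00
G1 X6.00 Y13.00
G1 X0.00 Y13.00
G1 X0.00 Y0.00
; layer 4
G0 Z6.00
G0 X0.00 Y0.00
G1 X14.00 Y0.00
G1 X14.00 Y3.00
G1 X6.00 Y3.00
G1 X6.00 Y13.00
G1 X0.00 Y13.00
G1 X0.00 Y0.00
; layer 5
G0 Z7.50
G0 X0.00 Y0.00
G1 X14.00 Y0.00
G1 X14.00 Y3.00
G1 X6.00 Y3.00
G1 X6.00 Y13.00
G1 X0.00 Y13.00
G1 X0.00 Y0.00
; layer 6
G0 Z9.00
G0 X0.00 Y0.00
G1 X14.00 Y0.00
G1 X14.00 Y3.00
G1 X6.00 Y3.00
G1 X6.00 Y13.00
G1 X0.00 Y13.00
G1 X0.00 Y0.00
M2 ; end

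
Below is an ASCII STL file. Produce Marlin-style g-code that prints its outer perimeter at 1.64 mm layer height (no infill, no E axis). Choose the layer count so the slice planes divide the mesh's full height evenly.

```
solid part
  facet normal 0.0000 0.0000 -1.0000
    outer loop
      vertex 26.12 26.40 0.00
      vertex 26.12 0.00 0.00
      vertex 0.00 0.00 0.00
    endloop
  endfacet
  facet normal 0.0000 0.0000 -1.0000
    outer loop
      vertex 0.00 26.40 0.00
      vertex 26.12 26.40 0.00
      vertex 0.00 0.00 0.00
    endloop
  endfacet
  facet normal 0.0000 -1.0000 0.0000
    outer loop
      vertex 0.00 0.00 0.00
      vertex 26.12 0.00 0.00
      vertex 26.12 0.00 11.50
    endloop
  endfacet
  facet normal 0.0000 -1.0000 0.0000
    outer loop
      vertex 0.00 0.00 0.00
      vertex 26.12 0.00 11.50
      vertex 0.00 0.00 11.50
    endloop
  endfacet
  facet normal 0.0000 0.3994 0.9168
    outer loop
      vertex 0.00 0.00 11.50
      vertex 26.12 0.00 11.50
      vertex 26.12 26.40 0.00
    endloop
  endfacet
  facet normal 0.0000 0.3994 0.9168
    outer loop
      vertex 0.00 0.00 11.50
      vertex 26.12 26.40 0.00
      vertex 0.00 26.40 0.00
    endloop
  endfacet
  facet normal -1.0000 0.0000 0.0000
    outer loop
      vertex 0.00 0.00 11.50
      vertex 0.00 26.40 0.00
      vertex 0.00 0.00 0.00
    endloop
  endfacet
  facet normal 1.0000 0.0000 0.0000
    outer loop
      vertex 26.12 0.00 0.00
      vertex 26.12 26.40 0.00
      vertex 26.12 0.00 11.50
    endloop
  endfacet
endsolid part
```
; perimeter-only toolpath
G21 ; units = mm
G90 ; absolute positioning
G28 ; home
; layer 1
G0 Z1.64
G0 X0.00 Y0.00
G1 X26.12 Y0.00
G1 X26.12 Y22.63
G1 X0.00 Y22.63
G1 X0.00 Y0.00
; layer 2
G0 Z3.29
G0 X0.00 Y0.00
G1 X26.12 Y0.00
G1 X26.12 Y18.86
G1 X0.00 Y18.86
G1 X0.00 Y0.00
; layer 3
G0 Z4.93
G0 X0.00 Y0.00
G1 X26.12 Y0.00
G1 X26.12 Y15.09
G1 X0.00 Y15.09
G1 X0.00 Y0.00
; layer 4
G0 Z6.57
G0 X0.00 Y0.00
G1 X26.12 Y0.00
G1 X26.12 Y11.31
G1 X0.00 Y11.31
G1 X0.00 Y0.00
; layer 5
G0 Z8.21
G0 X0.00 Y0.00
G1 X26.12 Y0.00
G1 X26.12 Y7.54
G1 X0.00 Y7.54
G1 X0.00 Y0.00
; layer 6
G0 Z9.86
G0 X0.00 Y0.00
G1 X26.12 Y0.00
G1 X26.12 Y3.77
G1 X0.00 Y3.77
G1 X0.00 Y0.00
M2 ; end

The solid is a wedge (ramp): 26.1 × 26.4 mm base, rising to 11.5 mm along the y=0 edge and sloping linearly to z=0 at y=26.4. Slicing at Δz = 1.64 mm — 7 equal slices spanning the solid's height, so layer i sits at z = i·h/7 — gives 6 non-empty perimeters. Each is a 4-segment closed polygon; G0 lifts to the layer z and rapids to the start vertex, then G1 traces the edges. The cross-section shrinks linearly with z (the slice at the apex is degenerate and omitted).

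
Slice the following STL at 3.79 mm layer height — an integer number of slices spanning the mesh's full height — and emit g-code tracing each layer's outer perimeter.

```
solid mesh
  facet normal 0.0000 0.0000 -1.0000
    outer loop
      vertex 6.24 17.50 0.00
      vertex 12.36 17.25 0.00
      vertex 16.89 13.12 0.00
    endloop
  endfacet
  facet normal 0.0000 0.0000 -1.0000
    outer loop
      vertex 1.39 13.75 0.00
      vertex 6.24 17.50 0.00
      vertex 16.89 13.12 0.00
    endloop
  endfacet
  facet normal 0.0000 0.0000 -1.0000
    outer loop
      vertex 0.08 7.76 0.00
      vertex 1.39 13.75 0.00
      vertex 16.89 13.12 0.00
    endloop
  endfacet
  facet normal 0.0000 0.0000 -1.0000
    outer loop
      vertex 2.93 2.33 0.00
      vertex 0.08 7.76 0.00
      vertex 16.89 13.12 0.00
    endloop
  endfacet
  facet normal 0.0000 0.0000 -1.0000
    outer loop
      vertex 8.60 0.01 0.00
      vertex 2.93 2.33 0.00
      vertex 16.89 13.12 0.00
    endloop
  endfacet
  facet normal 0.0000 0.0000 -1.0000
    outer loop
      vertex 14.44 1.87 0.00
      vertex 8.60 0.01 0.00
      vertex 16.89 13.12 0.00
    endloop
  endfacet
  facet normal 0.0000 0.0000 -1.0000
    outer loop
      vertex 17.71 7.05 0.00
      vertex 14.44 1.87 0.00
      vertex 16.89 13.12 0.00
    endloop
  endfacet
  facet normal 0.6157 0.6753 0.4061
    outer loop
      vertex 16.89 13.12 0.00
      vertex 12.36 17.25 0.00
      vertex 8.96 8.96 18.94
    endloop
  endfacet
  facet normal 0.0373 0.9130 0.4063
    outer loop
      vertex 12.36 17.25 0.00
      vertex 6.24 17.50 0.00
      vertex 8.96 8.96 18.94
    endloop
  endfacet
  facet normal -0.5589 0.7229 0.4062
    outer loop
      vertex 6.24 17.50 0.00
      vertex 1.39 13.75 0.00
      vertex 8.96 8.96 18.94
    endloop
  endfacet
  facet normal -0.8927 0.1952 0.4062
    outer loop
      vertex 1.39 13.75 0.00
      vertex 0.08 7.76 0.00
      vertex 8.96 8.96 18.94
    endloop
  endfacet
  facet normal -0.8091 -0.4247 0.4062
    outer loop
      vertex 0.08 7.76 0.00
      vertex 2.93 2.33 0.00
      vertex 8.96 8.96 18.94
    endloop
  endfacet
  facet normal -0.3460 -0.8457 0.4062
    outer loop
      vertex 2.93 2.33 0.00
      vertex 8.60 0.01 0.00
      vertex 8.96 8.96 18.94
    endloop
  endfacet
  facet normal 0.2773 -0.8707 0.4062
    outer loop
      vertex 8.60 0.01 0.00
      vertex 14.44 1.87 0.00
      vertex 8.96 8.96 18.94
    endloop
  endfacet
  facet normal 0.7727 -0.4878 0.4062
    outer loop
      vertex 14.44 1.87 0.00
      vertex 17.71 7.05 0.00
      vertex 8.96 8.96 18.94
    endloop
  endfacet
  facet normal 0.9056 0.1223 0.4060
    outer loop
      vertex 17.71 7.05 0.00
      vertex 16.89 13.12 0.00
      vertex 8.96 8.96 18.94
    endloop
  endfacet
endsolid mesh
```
; perimeter-only toolpath
G21 ; units = mm
G90 ; absolute positioning
G28 ; home
; layer 1
G0 Z3.79
G0 X15.30 Y12.29
G1 X11.68 Y15.59
G1 X6.78 Y15.79
G1 X2.90 Y12.79
G1 X1.86 Y8.00
G1 X4.14 Y3.66
G1 X8.67 Y1.80
G1 X13.34 Y3.29
G1 X15.96 Y7.43
G1 X15.30 Y12.29
; layer 2
G0 Z7.58
G0 X13.72 Y11.46
G1 X11.00 Y13.93
G1 X7.33 Y14.08
G1 X4.42 Y11.83
G1 X3.63 Y8.24
G1 X5.34 Y4.98
G1 X8.74 Y3.59
G1 X12.25 Y4.71
G1 X14.21 Y7.81
G1 X13.72 Y11.46
; layer 3
G0 Z11.36
G0 X12.13 Y10.62
G1 X10.32 Y12.28
G1 X7.87 Y12.38
G1 X5.93 Y10.88
G1 X5.41 Y8.48
G1 X6.55 Y6.31
G1 X8.82 Y5.38
G1 X11.15 Y6.12
G1 X12.46 Y8.20
G1 X12.13 Y10.62
; layer 4
G0 Z15.15
G0 X10.55 Y9.79
G1 X9.64 Y10.62
G1 X8.42 Y10.67
G1 X7.45 Y9.92
G1 X7.18 Y8.72
G1 X7.75 Y7.63
G1 X8.89 Y7.17
G1 X10.06 Y7.54
G1 X10.71 Y8.58
G1 X10.55 Y9.79
M2 ; end

The solid is a regular 9-sided pyramid, base circumscribed radius ≈ 8.96 mm, apex at z ≈ 18.9 mm. Slicing at Δz = 3.79 mm — 5 equal slices spanning the solid's height, so layer i sits at z = i·h/5 — gives 4 non-empty perimeters. Each is a 9-segment closed polygon; G0 lifts to the layer z and rapids to the start vertex, then G1 traces the edges. The cross-section shrinks linearly with z (the slice at the apex is degenerate and omitted).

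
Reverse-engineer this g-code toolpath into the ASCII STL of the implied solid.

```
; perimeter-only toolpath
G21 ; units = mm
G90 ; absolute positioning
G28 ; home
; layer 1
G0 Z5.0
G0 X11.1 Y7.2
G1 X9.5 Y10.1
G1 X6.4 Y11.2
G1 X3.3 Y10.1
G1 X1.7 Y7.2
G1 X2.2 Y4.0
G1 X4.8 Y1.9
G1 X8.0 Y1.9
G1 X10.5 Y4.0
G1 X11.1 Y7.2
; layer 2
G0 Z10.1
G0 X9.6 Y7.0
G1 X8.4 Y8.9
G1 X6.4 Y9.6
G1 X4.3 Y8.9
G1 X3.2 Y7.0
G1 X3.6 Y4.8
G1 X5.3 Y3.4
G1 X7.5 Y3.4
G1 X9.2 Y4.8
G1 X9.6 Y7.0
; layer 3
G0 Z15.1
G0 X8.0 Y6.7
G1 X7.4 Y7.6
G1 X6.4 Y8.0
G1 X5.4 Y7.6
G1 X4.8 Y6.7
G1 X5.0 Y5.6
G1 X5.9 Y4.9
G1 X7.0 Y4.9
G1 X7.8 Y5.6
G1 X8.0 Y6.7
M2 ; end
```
solid part
  facet normal 0.0000 0.0000 -1.0000
    outer loop
      vertex 6.4 12.8 0.0
      vertex 10.5 11.3 0.0
      vertex 12.7 7.5 0.0
    endloop
  endfacet
  facet normal 0.0000 0.0000 -1.0000
    outer loop
      vertex 2.3 11.3 0.0
      vertex 6.4 12.8 0.0
      vertex 12.7 7.5 0.0
    endloop
  endfacet
  facet normal 0.0000 0.0000 -1.0000
    outer loop
      vertex 0.1 7.5 0.0
      vertex 2.3 11.3 0.0
      vertex 12.7 7.5 0.0
    endloop
  endfacet
  facet normal 0.0000 0.0000 -1.0000
    outer loop
      vertex 0.8 3.2 0.0
      vertex 0.1 7.5 0.0
      vertex 12.7 7.5 0.0
    endloop
  endfacet
  facet normal 0.0000 0.0000 -1.0000
    outer loop
      vertex 4.2 0.4 0.0
      vertex 0.8 3.2 0.0
      vertex 12.7 7.5 0.0
    endloop
  endfacet
  facet normal 0.0000 0.0000 -1.0000
    outer loop
      vertex 8.6 0.4 0.0
      vertex 4.2 0.4 0.0
      vertex 12.7 7.5 0.0
    endloop
  endfacet
  facet normal 0.0000 0.0000 -1.0000
    outer loop
      vertex 11.9 3.2 0.0
      vertex 8.6 0.4 0.0
      vertex 12.7 7.5 0.0
    endloop
  endfacet
  facet normal 0.8296 0.4803 0.2849
    outer loop
      vertex 12.7 7.5 0.0
      vertex 10.5 11.3 0.0
      vertex 6.4 6.4 20.2
    endloop
  endfacet
  facet normal 0.3293 0.9001 0.2852
    outer loop
      vertex 10.5 11.3 0.0
      vertex 6.4 12.8 0.0
      vertex 6.4 6.4 20.2
    endloop
  endfacet
  facet normal -0.3293 0.9001 0.2852
    outer loop
      vertex 6.4 12.8 0.0
      vertex 2.3 11.3 0.0
      vertex 6.4 6.4 20.2
    endloop
  endfacet
  facet normal -0.8296 0.4803 0.2849
    outer loop
      vertex 2.3 11.3 0.0
      vertex 0.1 7.5 0.0
      vertex 6.4 6.4 20.2
    endloop
  endfacet
  facet normal -0.9456 -0.1539 0.2865
    outer loop
      vertex 0.1 7.5 0.0
      vertex 0.8 3.2 0.0
      vertex 6.4 6.4 20.2
    endloop
  endfacet
  facet normal -0.6091 -0.7397 0.2860
    outer loop
      vertex 0.8 3.2 0.0
      vertex 4.2 0.4 0.0
      vertex 6.4 6.4 20.2
    endloop
  endfacet
  facet normal 0.0000 -0.9586 0.2847
    outer loop
      vertex 4.2 0.4 0.0
      vertex 8.6 0.4 0.0
      vertex 6.4 6.4 20.2
    endloop
  endfacet
  facet normal 0.6202 -0.7310 0.2847
    outer loop
      vertex 8.6 0.4 0.0
      vertex 11.9 3.2 0.0
      vertex 6.4 6.4 20.2
    endloop
  endfacet
  facet normal 0.9425 -0.1754 0.2844
    outer loop
      vertex 11.9 3.2 0.0
      vertex 12.7 7.5 0.0
      vertex 6.4 6.4 20.2
    endloop
  endfacet
endsolid part

The G0 Z moves step by Δz≈5.0 mm. The G1 loops shrink linearly with z, so the solid tapers from its base footprint up to z≈20.2. Closing with a flat bottom cap and the tapered top and triangulating gives 16 facets — a regular 9-sided pyramid, base circumscribed radius ≈ 6.4 mm, apex at z ≈ 20.2 mm.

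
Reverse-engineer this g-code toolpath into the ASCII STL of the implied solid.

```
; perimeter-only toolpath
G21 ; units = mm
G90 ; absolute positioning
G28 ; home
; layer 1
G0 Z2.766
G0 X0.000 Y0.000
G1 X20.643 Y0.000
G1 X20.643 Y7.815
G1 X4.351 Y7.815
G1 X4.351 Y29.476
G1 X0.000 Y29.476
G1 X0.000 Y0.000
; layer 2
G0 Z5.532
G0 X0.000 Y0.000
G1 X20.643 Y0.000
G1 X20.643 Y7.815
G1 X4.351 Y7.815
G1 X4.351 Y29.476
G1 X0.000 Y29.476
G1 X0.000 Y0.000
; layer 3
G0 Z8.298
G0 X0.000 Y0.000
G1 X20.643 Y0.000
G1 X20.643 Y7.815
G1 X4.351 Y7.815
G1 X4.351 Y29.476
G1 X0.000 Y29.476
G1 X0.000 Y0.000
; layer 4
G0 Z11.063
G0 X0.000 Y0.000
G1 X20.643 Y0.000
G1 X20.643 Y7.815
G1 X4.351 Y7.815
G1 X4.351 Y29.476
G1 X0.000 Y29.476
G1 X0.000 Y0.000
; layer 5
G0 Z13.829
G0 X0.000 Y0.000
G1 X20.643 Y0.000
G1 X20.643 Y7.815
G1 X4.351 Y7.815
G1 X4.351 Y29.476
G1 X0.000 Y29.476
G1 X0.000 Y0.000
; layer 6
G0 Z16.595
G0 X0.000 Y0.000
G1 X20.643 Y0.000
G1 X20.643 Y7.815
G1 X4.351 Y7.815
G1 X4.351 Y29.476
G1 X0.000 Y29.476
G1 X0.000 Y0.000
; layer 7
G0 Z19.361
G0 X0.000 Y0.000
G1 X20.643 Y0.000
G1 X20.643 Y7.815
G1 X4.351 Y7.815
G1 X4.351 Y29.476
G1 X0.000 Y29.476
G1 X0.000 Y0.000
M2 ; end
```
solid part
  facet normal 0.0000 0.0000 -1.0000
    outer loop
      vertex 20.643 7.815 0.000
      vertex 20.643 0.000 0.000
      vertex 0.000 0.000 0.000
    endloop
  endfacet
  facet normal 0.0000 0.0000 -1.0000
    outer loop
      vertex 4.351 7.815 0.000
      vertex 20.643 7.815 0.000
      vertex 0.000 0.000 0.000
    endloop
  endfacet
  facet normal 0.0000 0.0000 -1.0000
    outer loop
      vertex 4.351 29.476 0.000
      vertex 4.351 7.815 0.000
      vertex 0.000 0.000 0.000
    endloop
  endfacet
  facet normal 0.0000 0.0000 -1.0000
    outer loop
      vertex 0.000 29.476 0.000
      vertex 4.351 29.476 0.000
      vertex 0.000 0.000 0.000
    endloop
  endfacet
  facet normal 0.0000 0.0000 1.0000
    outer loop
      vertex 0.000 0.000 19.361
      vertex 20.643 0.000 19.361
      vertex 20.643 7.815 19.361
    endloop
  endfacet
  facet normal 0.0000 0.0000 1.0000
    outer loop
      vertex 0.000 0.000 19.361
      vertex 20.643 7.815 19.361
      vertex 4.351 7.815 19.361
    endloop
  endfacet
  facet normal 0.0000 0.0000 1.0000
    outer loop
      vertex 0.000 0.000 19.361
      vertex 4.351 7.815 19.361
      vertex 4.351 29.476 19.361
    endloop
  endfacet
  facet normal 0.0000 0.0000 1.0000
    outer loop
      vertex 0.000 0.000 19.361
      vertex 4.351 29.476 19.361
      vertex 0.000 29.476 19.361
    endloop
  endfacet
  facet normal 0.0000 -1.0000 0.0000
    outer loop
      vertex 0.000 0.000 0.000
      vertex 20.643 0.000 0.000
      vertex 20.643 0.000 19.361
    endloop
  endfacet
  facet normal 0.0000 -1.0000 0.0000
    outer loop
      vertex 0.000 0.000 0.000
      vertex 20.643 0.000 19.361
      vertex 0.000 0.000 19.361
    endloop
  endfacet
  facet normal 1.0000 0.0000 0.0000
    outer loop
      vertex 20.643 0.000 0.000
      vertex 20.643 7.815 0.000
      vertex 20.643 7.815 19.361
    endloop
  endfacet
  facet normal 1.0000 0.0000 0.0000
    outer loop
      vertex 20.643 0.000 0.000
      vertex 20.643 7.815 19.361
      vertex 20.643 0.000 19.361
    endloop
  endfacet
  facet normal 0.0000 1.0000 0.0000
    outer loop
      vertex 20.643 7.815 0.000
      vertex 4.351 7.815 0.000
      vertex 4.351 7.815 19.361
    endloop
  endfacet
  facet normal 0.0000 1.0000 0.0000
    outer loop
      vertex 20.643 7.815 0.000
      vertex 4.351 7.815 19.361
      vertex 20.643 7.815 19.361
    endloop
  endfacet
  facet normal 1.0000 0.0000 0.0000
    outer loop
      vertex 4.351 7.815 0.000
      vertex 4.351 29.476 0.000
      vertex 4.351 29.476 19.361
    endloop
  endfacet
  facet normal 1.0000 0.0000 0.0000
    outer loop
      vertex 4.351 7.815 0.000
      vertex 4.351 29.476 19.361
      vertex 4.351 7.815 19.361
    endloop
  endfacet
  facet normal 0.0000 1.0000 0.0000
    outer loop
      vertex 4.351 29.476 0.000
      vertex 0.000 29.476 0.000
      vertex 0.000 29.476 19.361
    endloop
  endfacet
  facet normal 0.0000 1.0000 0.0000
    outer loop
      vertex 4.351 29.476 0.000
      vertex 0.000 29.476 19.361
      vertex 4.351 29.476 19.361
    endloop
  endfacet
  facet normal -1.0000 0.0000 0.0000
    outer loop
      vertex 0.000 29.476 0.000
      vertex 0.000 0.000 0.000
      vertex 0.000 0.000 19.361
    endloop
  endfacet
  facet normal -1.0000 0.0000 0.0000
    outer loop
      vertex 0.000 29.476 0.000
      vertex 0.000 0.000 19.361
      vertex 0.000 29.476 19.361
    endloop
  endfacet
endsolid part

The G0 Z moves step by Δz≈2.766 mm. Every layer's G1 loop is the same polygon, so the solid is a straight extrusion of it from z=0 to z≈19.4. Closing with flat bottom and top caps and triangulating gives 20 facets — an L-shaped prism: outer 20.6 × 29.5 mm, arm thicknesses ≈ 7.82 mm (horizontal) and 4.35 mm (vertical), extruded 19.4 mm in z.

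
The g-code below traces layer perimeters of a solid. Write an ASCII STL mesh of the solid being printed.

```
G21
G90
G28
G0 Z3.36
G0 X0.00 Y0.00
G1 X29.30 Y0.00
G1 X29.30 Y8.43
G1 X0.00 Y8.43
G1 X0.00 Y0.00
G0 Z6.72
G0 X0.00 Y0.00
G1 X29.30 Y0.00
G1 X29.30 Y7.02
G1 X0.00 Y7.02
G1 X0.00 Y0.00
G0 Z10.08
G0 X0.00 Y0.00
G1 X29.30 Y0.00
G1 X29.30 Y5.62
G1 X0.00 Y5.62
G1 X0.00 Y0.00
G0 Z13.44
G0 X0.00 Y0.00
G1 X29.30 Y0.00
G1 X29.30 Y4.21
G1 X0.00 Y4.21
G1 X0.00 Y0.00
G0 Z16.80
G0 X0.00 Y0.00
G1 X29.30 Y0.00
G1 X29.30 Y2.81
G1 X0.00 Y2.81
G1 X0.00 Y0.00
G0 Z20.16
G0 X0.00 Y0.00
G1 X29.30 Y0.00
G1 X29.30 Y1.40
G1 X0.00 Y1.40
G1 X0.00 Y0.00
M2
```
solid part
  facet normal 0.0000 0.0000 -1.0000
    outer loop
      vertex 29.30 9.83 0.00
      vertex 29.30 0.00 0.00
      vertex 0.00 0.00 0.00
    endloop
  endfacet
  facet normal 0.0000 0.0000 -1.0000
    outer loop
      vertex 0.00 9.83 0.00
      vertex 29.30 9.83 0.00
      vertex 0.00 0.00 0.00
    endloop
  endfacet
  facet normal 0.0000 -1.0000 0.0000
    outer loop
      vertex 0.00 0.00 0.00
      vertex 29.30 0.00 0.00
      vertex 29.30 0.00 23.52
    endloop
  endfacet
  facet normal 0.0000 -1.0000 0.0000
    outer loop
      vertex 0.00 0.00 0.00
      vertex 29.30 0.00 23.52
      vertex 0.00 0.00 23.52
    endloop
  endfacet
  facet normal 0.0000 0.9227 0.3856
    outer loop
      vertex 0.00 0.00 23.52
      vertex 29.30 0.00 23.52
      vertex 29.30 9.83 0.00
    endloop
  endfacet
  facet normal 0.0000 0.9227 0.3856
    outer loop
      vertex 0.00 0.00 23.52
      vertex 29.30 9.83 0.00
      vertex 0.00 9.83 0.00
    endloop
  endfacet
  facet normal -1.0000 0.0000 0.0000
    outer loop
      vertex 0.00 0.00 23.52
      vertex 0.00 9.83 0.00
      vertex 0.00 0.00 0.00
    endloop
  endfacet
  facet normal 1.0000 0.0000 0.0000
    outer loop
      vertex 29.30 0.00 0.00
      vertex 29.30 9.83 0.00
      vertex 29.30 0.00 23.52
    endloop
  endfacet
endsolid part

The G0 Z moves step by Δz≈3.36 mm. The G1 loops shrink linearly with z, so the solid tapers from its base footprint up to z≈23.5. Closing with a flat bottom cap and the tapered top and triangulating gives 8 facets — a wedge (ramp): 29.3 × 9.83 mm base, rising to 23.5 mm along the y=0 edge and sloping linearly to z=0 at y=9.83.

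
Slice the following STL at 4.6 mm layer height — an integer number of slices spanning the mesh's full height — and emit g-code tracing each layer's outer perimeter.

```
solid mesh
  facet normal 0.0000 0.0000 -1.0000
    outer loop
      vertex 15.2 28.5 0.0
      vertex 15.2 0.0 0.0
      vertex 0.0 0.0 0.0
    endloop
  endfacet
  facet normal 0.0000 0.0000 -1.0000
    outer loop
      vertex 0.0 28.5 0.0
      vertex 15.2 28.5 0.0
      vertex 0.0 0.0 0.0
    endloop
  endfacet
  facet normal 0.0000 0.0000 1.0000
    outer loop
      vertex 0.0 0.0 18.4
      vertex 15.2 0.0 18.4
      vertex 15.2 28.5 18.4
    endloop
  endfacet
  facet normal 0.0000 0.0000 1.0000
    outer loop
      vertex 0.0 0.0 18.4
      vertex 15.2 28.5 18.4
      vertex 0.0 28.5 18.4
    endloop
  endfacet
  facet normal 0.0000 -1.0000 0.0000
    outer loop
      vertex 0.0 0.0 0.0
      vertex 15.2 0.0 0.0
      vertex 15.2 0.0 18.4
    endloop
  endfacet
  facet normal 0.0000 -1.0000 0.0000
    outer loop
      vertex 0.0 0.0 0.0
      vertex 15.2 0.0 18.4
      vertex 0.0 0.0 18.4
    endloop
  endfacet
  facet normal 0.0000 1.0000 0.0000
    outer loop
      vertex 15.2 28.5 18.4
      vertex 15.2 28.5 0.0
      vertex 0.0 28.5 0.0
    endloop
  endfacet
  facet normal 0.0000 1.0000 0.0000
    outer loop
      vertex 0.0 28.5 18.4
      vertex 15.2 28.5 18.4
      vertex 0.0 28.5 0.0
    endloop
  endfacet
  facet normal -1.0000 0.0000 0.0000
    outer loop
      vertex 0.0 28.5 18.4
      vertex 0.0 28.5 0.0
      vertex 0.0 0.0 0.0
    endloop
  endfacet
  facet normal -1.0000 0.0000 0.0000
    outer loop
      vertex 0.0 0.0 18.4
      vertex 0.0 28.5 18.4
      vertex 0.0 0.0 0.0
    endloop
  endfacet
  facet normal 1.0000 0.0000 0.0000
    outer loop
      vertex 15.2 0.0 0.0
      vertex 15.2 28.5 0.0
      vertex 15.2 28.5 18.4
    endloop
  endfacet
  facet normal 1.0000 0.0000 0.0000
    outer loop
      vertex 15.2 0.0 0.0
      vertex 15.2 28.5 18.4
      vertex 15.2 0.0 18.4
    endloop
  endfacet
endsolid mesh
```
; perimeter-only toolpath
G21 ; units = mm
G90 ; absolute positioning
G28 ; home
; layer 1
G0 Z4.6
G0 X0.0 Y0.0
G1 X15.2 Y0.0
G1 X15.2 Y28.5
G1 X0.0 Y28.5
G1 X0.0 Y0.0
; layer 2
G0 Z9.2
G0 X0.0 Y0.0
G1 X15.2 Y0.0
G1 X15.2 Y28.5
G1 X0.0 Y28.5
G1 X0.0 Y0.0
; layer 3
G0 Z13.8
G0 X0.0 Y0.0
G1 X15.2 Y0.0
G1 X15.2 Y28.5
G1 X0.0 Y28.5
G1 X0.0 Y0.0
; layer 4
G0 Z18.4
G0 X0.0 Y0.0
G1 X15.2 Y0.0
G1 X15.2 Y28.5
G1 X0.0 Y28.5
G1 X0.0 Y0.0
M2 ; end

The solid is a rectangular box, roughly 15.2 × 28.5 mm footprint and 18.4 mm tall. Slicing at Δz = 4.6 mm — 4 equal slices spanning the solid's height, so layer i sits at z = i·h/4 — gives 4 non-empty perimeters. Each is a 4-segment closed polygon; G0 lifts to the layer z and rapids to the start vertex, then G1 traces the edges.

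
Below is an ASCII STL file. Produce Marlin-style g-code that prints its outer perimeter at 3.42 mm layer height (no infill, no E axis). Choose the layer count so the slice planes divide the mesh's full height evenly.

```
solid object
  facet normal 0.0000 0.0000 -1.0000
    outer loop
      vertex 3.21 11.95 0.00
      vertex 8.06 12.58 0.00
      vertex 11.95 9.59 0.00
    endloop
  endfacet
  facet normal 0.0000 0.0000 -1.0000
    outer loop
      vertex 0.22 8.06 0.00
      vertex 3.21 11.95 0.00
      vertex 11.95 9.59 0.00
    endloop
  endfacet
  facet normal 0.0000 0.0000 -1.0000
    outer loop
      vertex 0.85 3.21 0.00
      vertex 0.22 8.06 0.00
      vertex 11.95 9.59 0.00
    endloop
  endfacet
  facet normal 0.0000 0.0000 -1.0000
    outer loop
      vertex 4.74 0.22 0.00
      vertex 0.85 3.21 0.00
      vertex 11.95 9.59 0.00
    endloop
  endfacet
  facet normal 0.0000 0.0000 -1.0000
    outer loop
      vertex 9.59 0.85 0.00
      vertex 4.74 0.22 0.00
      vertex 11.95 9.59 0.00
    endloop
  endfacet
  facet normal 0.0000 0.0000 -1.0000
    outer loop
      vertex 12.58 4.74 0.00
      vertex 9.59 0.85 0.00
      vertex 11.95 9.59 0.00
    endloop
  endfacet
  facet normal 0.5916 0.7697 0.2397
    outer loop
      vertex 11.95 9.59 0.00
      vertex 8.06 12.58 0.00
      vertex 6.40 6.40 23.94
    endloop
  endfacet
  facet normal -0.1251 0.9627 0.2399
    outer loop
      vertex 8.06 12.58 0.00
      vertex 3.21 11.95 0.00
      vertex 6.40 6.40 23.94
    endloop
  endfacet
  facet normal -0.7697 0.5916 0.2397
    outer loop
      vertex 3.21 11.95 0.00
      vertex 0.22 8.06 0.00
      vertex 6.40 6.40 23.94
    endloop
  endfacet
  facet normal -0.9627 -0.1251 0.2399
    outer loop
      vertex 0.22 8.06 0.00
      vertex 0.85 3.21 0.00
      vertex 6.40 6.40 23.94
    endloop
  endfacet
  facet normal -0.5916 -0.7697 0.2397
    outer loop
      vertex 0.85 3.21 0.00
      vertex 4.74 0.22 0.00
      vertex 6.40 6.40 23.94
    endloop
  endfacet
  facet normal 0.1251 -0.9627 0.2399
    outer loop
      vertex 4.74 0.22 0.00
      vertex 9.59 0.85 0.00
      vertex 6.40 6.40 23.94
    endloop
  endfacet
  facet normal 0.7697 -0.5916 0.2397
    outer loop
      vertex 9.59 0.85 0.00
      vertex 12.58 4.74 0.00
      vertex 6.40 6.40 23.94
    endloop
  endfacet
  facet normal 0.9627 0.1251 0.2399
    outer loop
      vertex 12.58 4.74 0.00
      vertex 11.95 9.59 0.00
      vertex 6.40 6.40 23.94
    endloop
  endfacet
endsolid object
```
; perimeter-only toolpath
G21 ; units = mm
G90 ; absolute positioning
G28 ; home
; layer 1
G0 Z3.42
G0 X11.16 Y9.13
G1 X7.82 Y11.70
G1 X3.67 Y11.16
G1 X1.10 Y7.82
G1 X1.64 Y3.67
G1 X4.98 Y1.10
G1 X9.13 Y1.64
G1 X11.70 Y4.98
G1 X11.16 Y9.13
; layer 2
G0 Z6.84
G0 X10.36 Y8.68
G1 X7.59 Y10.81
G1 X4.12 Y10.36
G1 X1.99 Y7.59
G1 X2.44 Y4.12
G1 X5.21 Y1.99
G1 X8.68 Y2.44
G1 X10.81 Y5.21
G1 X10.36 Y8.68
; layer 3
G0 Z10.26
G0 X9.57 Y8.22
G1 X7.35 Y9.93
G1 X4.58 Y9.57
G1 X2.87 Y7.35
G1 X3.23 Y4.58
G1 X5.45 Y2.87
G1 X8.22 Y3.23
G1 X9.93 Y5.45
G1 X9.57 Y8.22
; layer 4
G0 Z13.68
G0 X8.78 Y7.77
G1 X7.11 Y9.05
G1 X5.03 Y8.78
G1 X3.75 Y7.11
G1 X4.02 Y5.03
G1 X5.69 Y3.75
G1 X7.77 Y4.02
G1 X9.05 Y5.69
G1 X8.78 Y7.77
; layer 5
G0 Z17.10
G0 X7.99 Y7.31
G1 X6.87 Y8.17
G1 X5.49 Y7.99
G1 X4.63 Y6.87
G1 X4.81 Y5.49
G1 X5.93 Y4.63
G1 X7.31 Y4.81
G1 X8.17 Y5.93
G1 X7.99 Y7.31
; layer 6
G0 Z20.52
G0 X7.19 Y6.86
G1 X6.64 Y7.28
G1 X5.94 Y7.19
G1 X5.52 Y6.64
G1 X5.61 Y5.94
G1 X6.16 Y5.52
G1 X6.86 Y5.61
G1 X7.28 Y6.16
G1 X7.19 Y6.86
M2 ; end

The solid is a regular 8-sided pyramid, base circumscribed radius ≈ 6.4 mm, apex at z ≈ 23.9 mm. Slicing at Δz = 3.42 mm — 7 equal slices spanning the solid's height, so layer i sits at z = i·h/7 — gives 6 non-empty perimeters. Each is a 8-segment closed polygon; G0 lifts to the layer z and rapids to the start vertex, then G1 traces the edges. The cross-section shrinks linearly with z (the slice at the apex is degenerate and omitted).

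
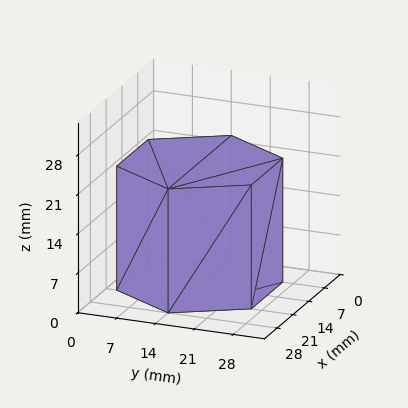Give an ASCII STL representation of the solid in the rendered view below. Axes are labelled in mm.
Reading the render: the shape is a regular 6-sided prism (a cylinder approximated with 6 flat sides), circumscribed radius ≈ 14 mm, height ≈ 22 mm (dimensions read to the nearest mm from the axis ticks). For the STL, each face is triangulated and given an outward normal.

solid part
  facet normal 0.0000 0.0000 -1.0000
    outer loop
      vertex 7.0 26.1 0.0
      vertex 21.0 26.1 0.0
      vertex 28.0 14.0 0.0
    endloop
  endfacet
  facet normal 0.0000 0.0000 -1.0000
    outer loop
      vertex 0.0 14.0 0.0
      vertex 7.0 26.1 0.0
      vertex 28.0 14.0 0.0
    endloop
  endfacet
  facet normal 0.0000 0.0000 -1.0000
    outer loop
      vertex 7.0 1.9 0.0
      vertex 0.0 14.0 0.0
      vertex 28.0 14.0 0.0
    endloop
  endfacet
  facet normal 0.0000 0.0000 -1.0000
    outer loop
      vertex 21.0 1.9 0.0
      vertex 7.0 1.9 0.0
      vertex 28.0 14.0 0.0
    endloop
  endfacet
  facet normal 0.0000 0.0000 1.0000
    outer loop
      vertex 28.0 14.0 22.0
      vertex 21.0 26.1 22.0
      vertex 7.0 26.1 22.0
    endloop
  endfacet
  facet normal 0.0000 0.0000 1.0000
    outer loop
      vertex 28.0 14.0 22.0
      vertex 7.0 26.1 22.0
      vertex 0.0 14.0 22.0
    endloop
  endfacet
  facet normal 0.0000 0.0000 1.0000
    outer loop
      vertex 28.0 14.0 22.0
      vertex 0.0 14.0 22.0
      vertex 7.0 1.9 22.0
    endloop
  endfacet
  facet normal 0.0000 0.0000 1.0000
    outer loop
      vertex 28.0 14.0 22.0
      vertex 7.0 1.9 22.0
      vertex 21.0 1.9 22.0
    endloop
  endfacet
  facet normal 0.8656 0.5008 0.0000
    outer loop
      vertex 28.0 14.0 0.0
      vertex 21.0 26.1 0.0
      vertex 21.0 26.1 22.0
    endloop
  endfacet
  facet normal 0.8656 0.5008 0.0000
    outer loop
      vertex 28.0 14.0 0.0
      vertex 21.0 26.1 22.0
      vertex 28.0 14.0 22.0
    endloop
  endfacet
  facet normal 0.0000 1.0000 0.0000
    outer loop
      vertex 21.0 26.1 0.0
      vertex 7.0 26.1 0.0
      vertex 7.0 26.1 22.0
    endloop
  endfacet
  facet normal 0.0000 1.0000 0.0000
    outer loop
      vertex 21.0 26.1 0.0
      vertex 7.0 26.1 22.0
      vertex 21.0 26.1 22.0
    endloop
  endfacet
  facet normal -0.8656 0.5008 0.0000
    outer loop
      vertex 7.0 26.1 0.0
      vertex 0.0 14.0 0.0
      vertex 0.0 14.0 22.0
    endloop
  endfacet
  facet normal -0.8656 0.5008 0.0000
    outer loop
      vertex 7.0 26.1 0.0
      vertex 0.0 14.0 22.0
      vertex 7.0 26.1 22.0
    endloop
  endfacet
  facet normal -0.8656 -0.5008 0.0000
    outer loop
      vertex 0.0 14.0 0.0
      vertex 7.0 1.9 0.0
      vertex 7.0 1.9 22.0
    endloop
  endfacet
  facet normal -0.8656 -0.5008 0.0000
    outer loop
      vertex 0.0 14.0 0.0
      vertex 7.0 1.9 22.0
      vertex 0.0 14.0 22.0
    endloop
  endfacet
  facet normal 0.0000 -1.0000 0.0000
    outer loop
      vertex 7.0 1.9 0.0
      vertex 21.0 1.9 0.0
      vertex 21.0 1.9 22.0
    endloop
  endfacet
  facet normal 0.0000 -1.0000 0.0000
    outer loop
      vertex 7.0 1.9 0.0
      vertex 21.0 1.9 22.0
      vertex 7.0 1.9 22.0
    endloop
  endfacet
  facet normal 0.8656 -0.5008 0.0000
    outer loop
      vertex 21.0 1.9 0.0
      vertex 28.0 14.0 0.0
      vertex 28.0 14.0 22.0
    endloop
  endfacet
  facet normal 0.8656 -0.5008 0.0000
    outer loop
      vertex 21.0 1.9 0.0
      vertex 28.0 14.0 22.0
      vertex 21.0 1.9 22.0
    endloop
  endfacet
endsolid part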